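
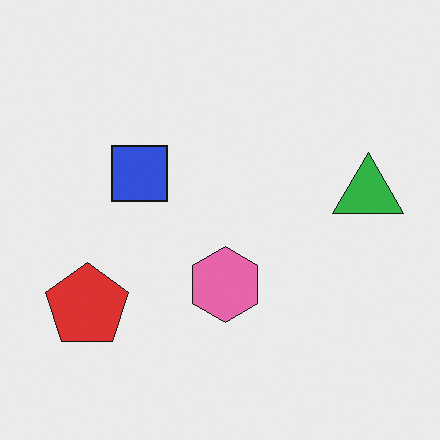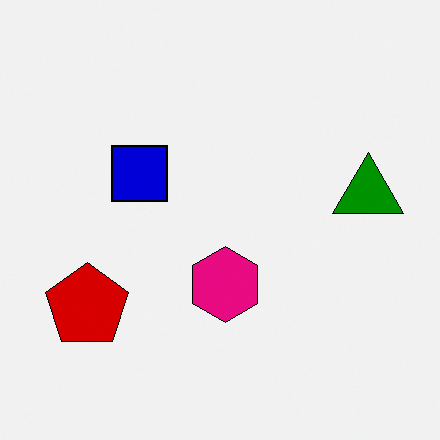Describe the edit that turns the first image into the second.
The second image is the first given much higher contrast.

Tones are pushed away from mid-grey across the whole image — a global contrast change.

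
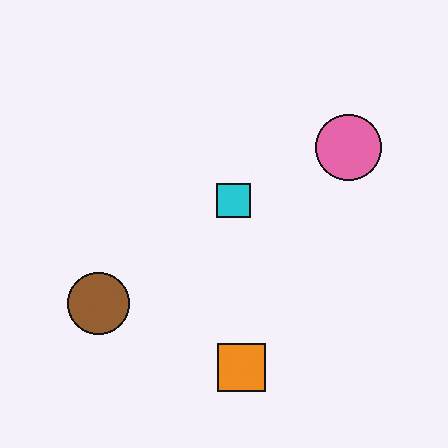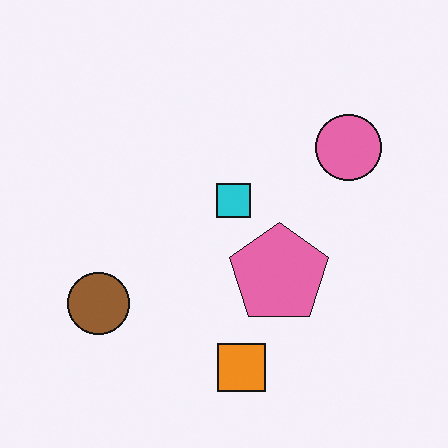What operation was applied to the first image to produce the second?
This is the original image overlaid with an additional pink pentagon.

A pink pentagon appears in the second image that is absent from the first.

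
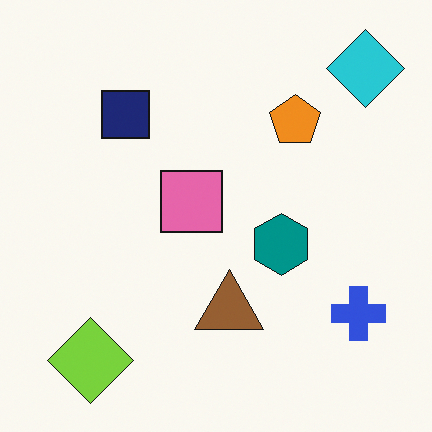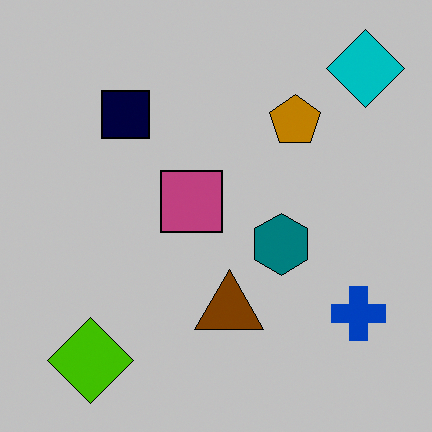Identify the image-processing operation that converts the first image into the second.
The second image is the first heavily posterized to just a handful of flat colors.

Each flat color has snapped to a coarser quantized level — most visibly, the near-white background has dropped to a flat grey.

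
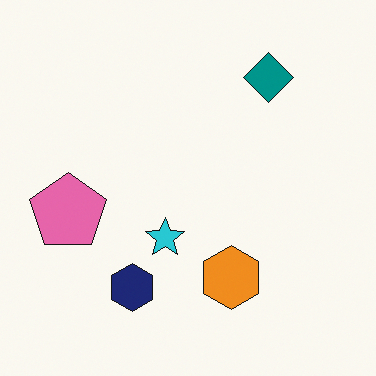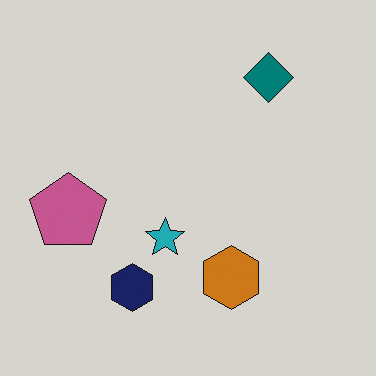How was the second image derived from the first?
It was darkened a little.

Every pixel — background and shapes alike — is uniformly darkened.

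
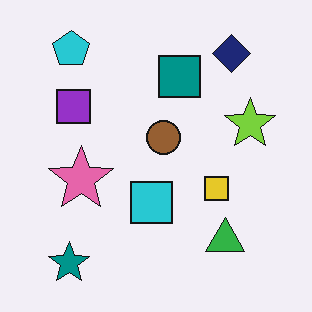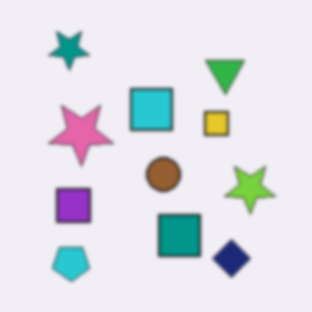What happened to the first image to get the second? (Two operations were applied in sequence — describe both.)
The second image is the first flipped vertically (top ↔ bottom), then given a subtle gaussian blur.

The cyan pentagon is in the top-left of the first image and the bottom-left of the second — shapes on opposite sides of the horizontal midline have swapped in a mirror flip. Shape edges and outlines are uniformly softened across the whole image.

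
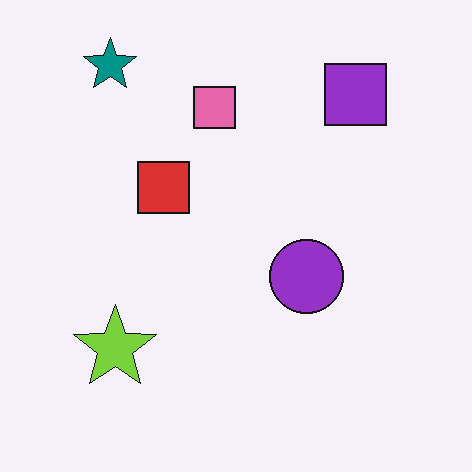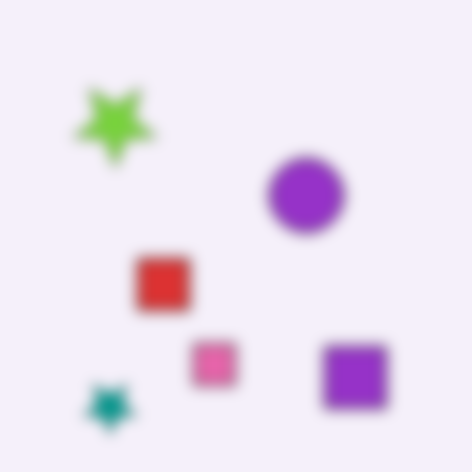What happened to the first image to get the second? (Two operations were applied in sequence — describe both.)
It was flipped vertically (top ↔ bottom), then heavily blurred.

The teal star is in the top-left of the first image and the bottom-left of the second — shapes on opposite sides of the horizontal midline have swapped in a mirror flip. Shape edges and outlines are uniformly softened across the whole image.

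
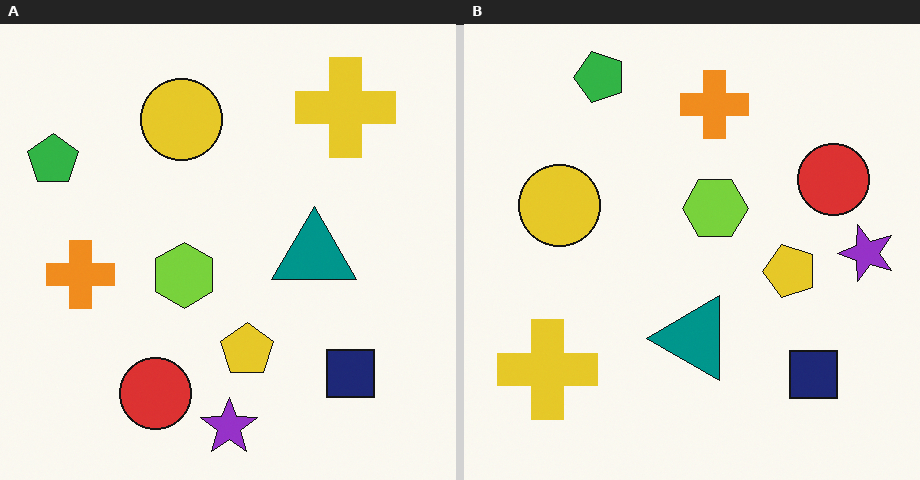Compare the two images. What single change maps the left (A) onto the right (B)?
Transposed (reflected across the top-left ↔ bottom-right diagonal).

Shapes have swapped their row and column positions — what was in the top-right is now in the bottom-left — a diagonal reflection.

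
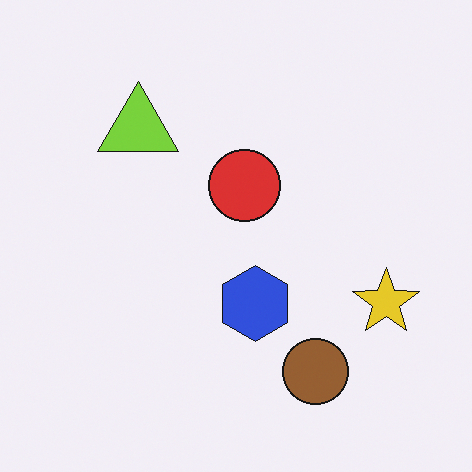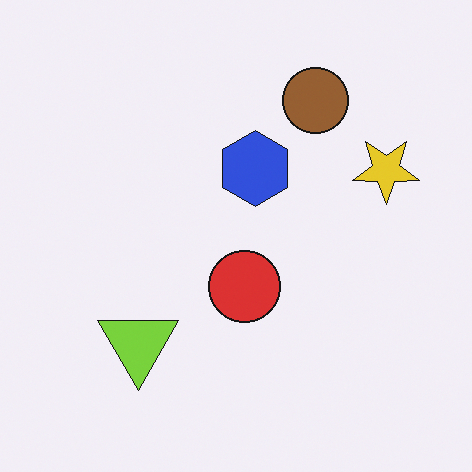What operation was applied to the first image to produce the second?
The transformation is: flipped vertically (top ↔ bottom).

The brown circle is in the bottom-right of the first image and the top-right of the second — shapes on opposite sides of the horizontal midline have swapped in a mirror flip.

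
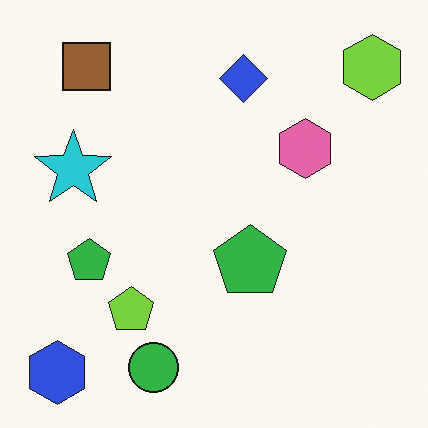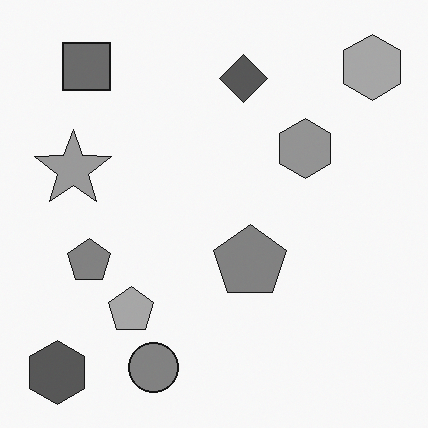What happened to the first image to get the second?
This is the original image converted to grayscale.

All color is removed — every shape is now a shade of grey.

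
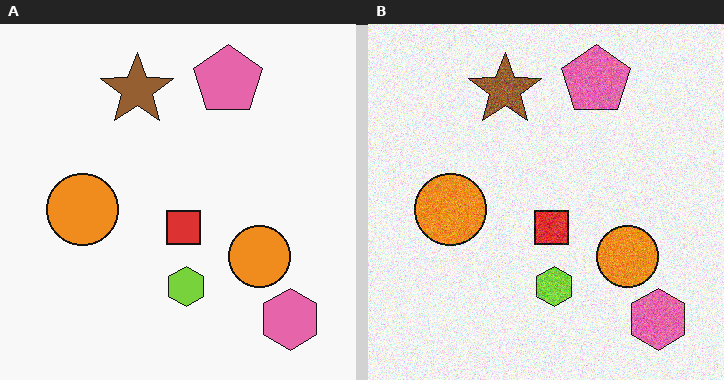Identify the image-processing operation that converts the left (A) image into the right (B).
This is the original image degraded with visible gaussian noise.

Random speckle covers the whole image, including the flat background.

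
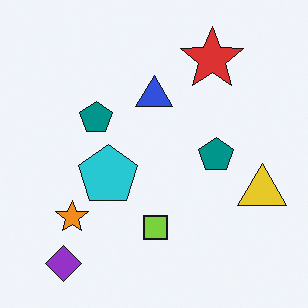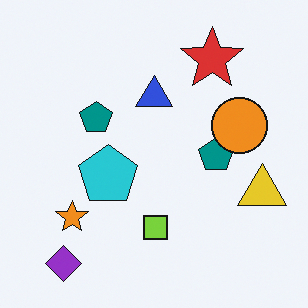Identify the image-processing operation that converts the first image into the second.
The image was overlaid with an additional orange circle.

An orange circle appears in the second image that is absent from the first.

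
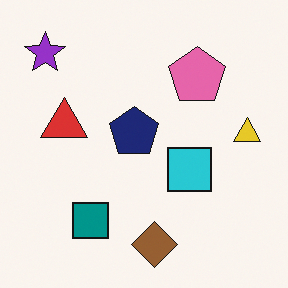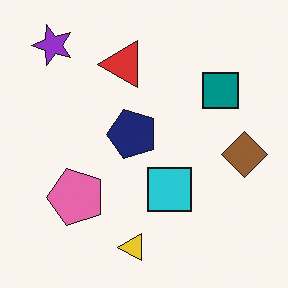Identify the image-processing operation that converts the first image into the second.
This is the original image transposed (reflected across the top-left ↔ bottom-right diagonal).

Shapes have swapped their row and column positions — what was in the top-right is now in the bottom-left — a diagonal reflection.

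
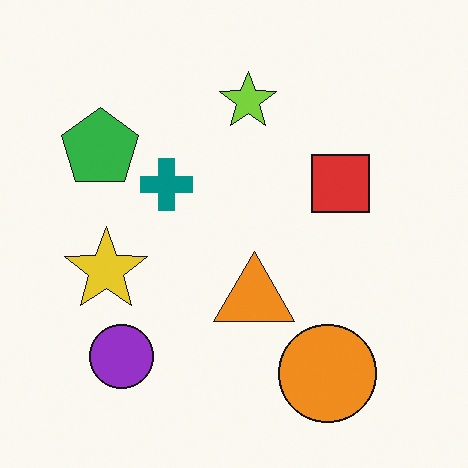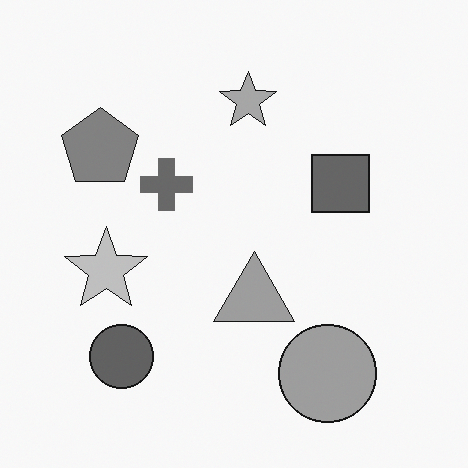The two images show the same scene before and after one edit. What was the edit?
It was converted to grayscale.

All color is removed — every shape is now a shade of grey.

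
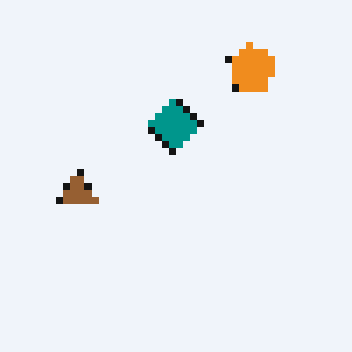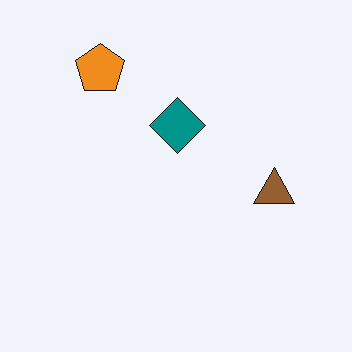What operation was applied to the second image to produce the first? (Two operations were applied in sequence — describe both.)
The first image is the second flipped horizontally (left ↔ right), then moderately pixelated.

The brown triangle is in the right of the second image and the left of the first — shapes on opposite sides of the vertical midline have swapped in a mirror flip. Shapes are reduced to large square blocks; fine edges and outlines are lost — a downscale-then-upscale (mosaic) effect.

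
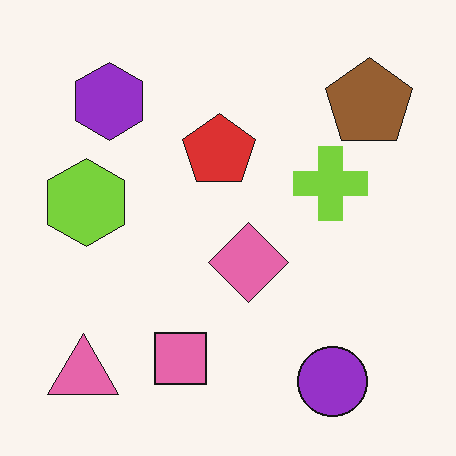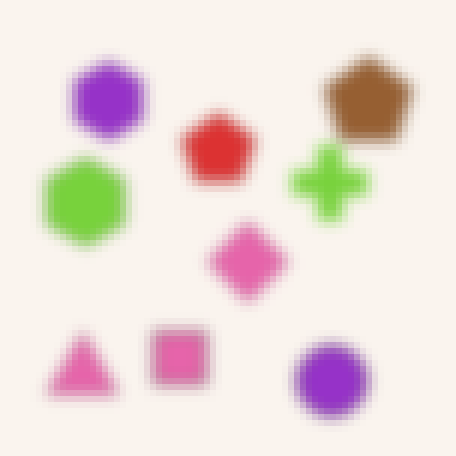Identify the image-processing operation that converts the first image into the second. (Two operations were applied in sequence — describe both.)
The second image is the first heavily blurred, then pixelated into visible square blocks.

Shape edges and outlines are uniformly softened across the whole image. Shapes are reduced to large square blocks; fine edges and outlines are lost — a downscale-then-upscale (mosaic) effect.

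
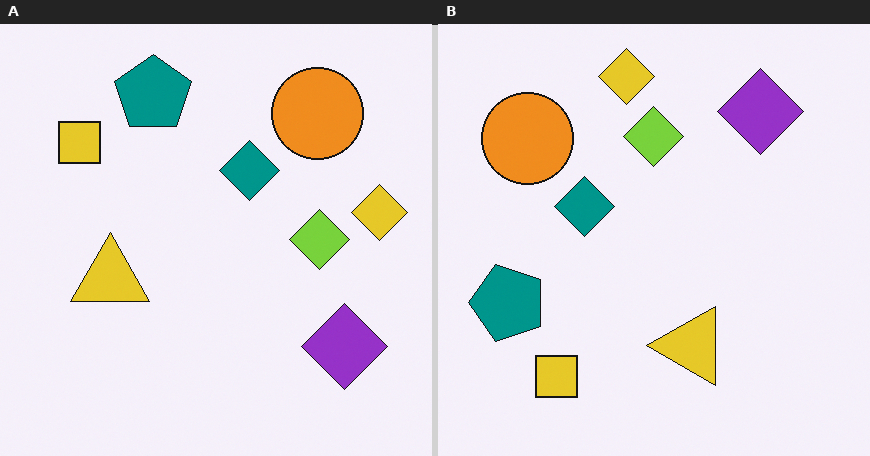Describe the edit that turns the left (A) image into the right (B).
This is the original image rotated 90° counter-clockwise.

The yellow square sits in the top-left of the left (A) image and the bottom-left of the right (B) — consistent with a whole-image 90° counter-clockwise rotation.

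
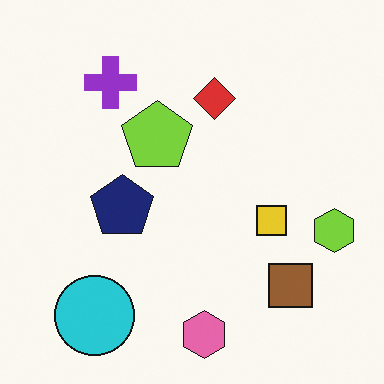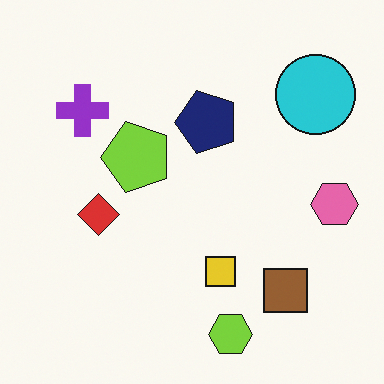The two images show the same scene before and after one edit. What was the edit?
It was transposed (reflected across the top-left ↔ bottom-right diagonal).

Shapes have swapped their row and column positions — what was in the top-right is now in the bottom-left — a diagonal reflection.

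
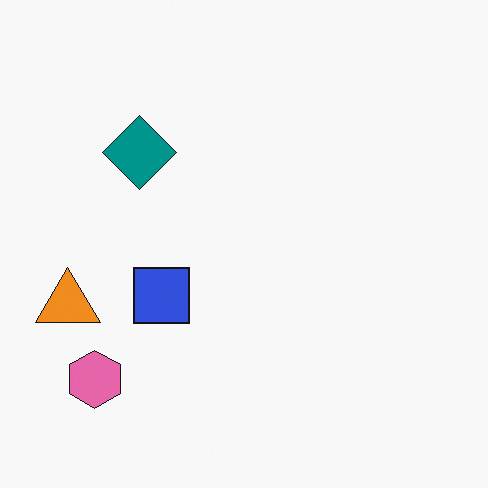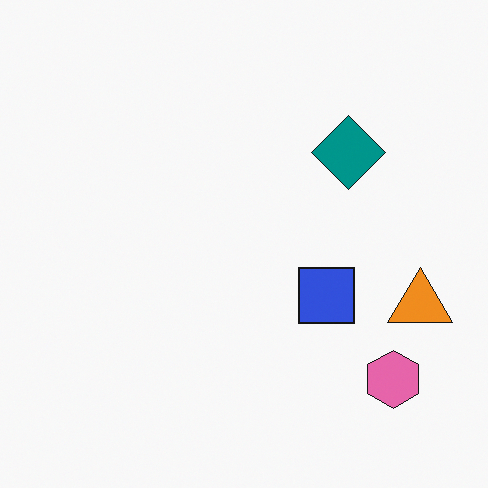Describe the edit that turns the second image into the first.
The image was flipped horizontally (left ↔ right).

The orange triangle is in the right of the second image and the left of the first — shapes on opposite sides of the vertical midline have swapped in a mirror flip.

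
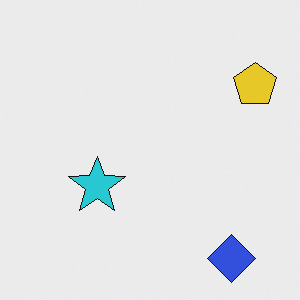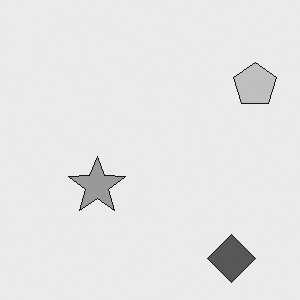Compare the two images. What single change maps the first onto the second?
The image was converted to grayscale.

All color is removed — every shape is now a shade of grey.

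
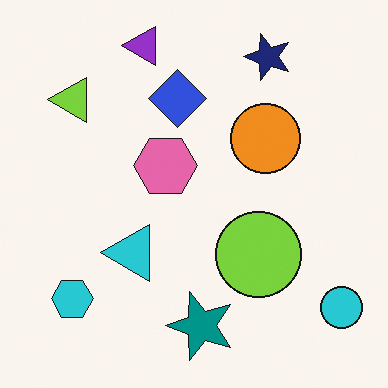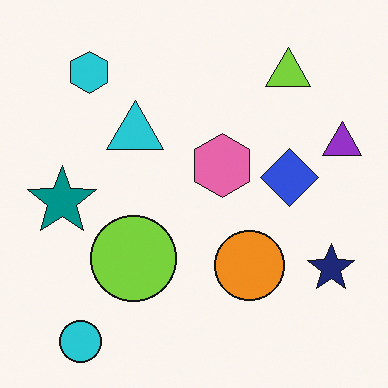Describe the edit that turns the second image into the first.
This is the original image rotated 90° counter-clockwise.

The cyan circle sits in the bottom-left of the second image and the bottom-right of the first — consistent with a whole-image 90° counter-clockwise rotation.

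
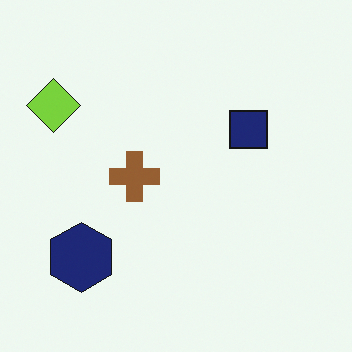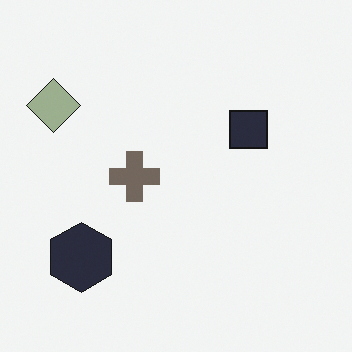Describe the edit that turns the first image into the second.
The image was made much more muted (saturation change).

All colors are more muted and greyish — a global saturation change.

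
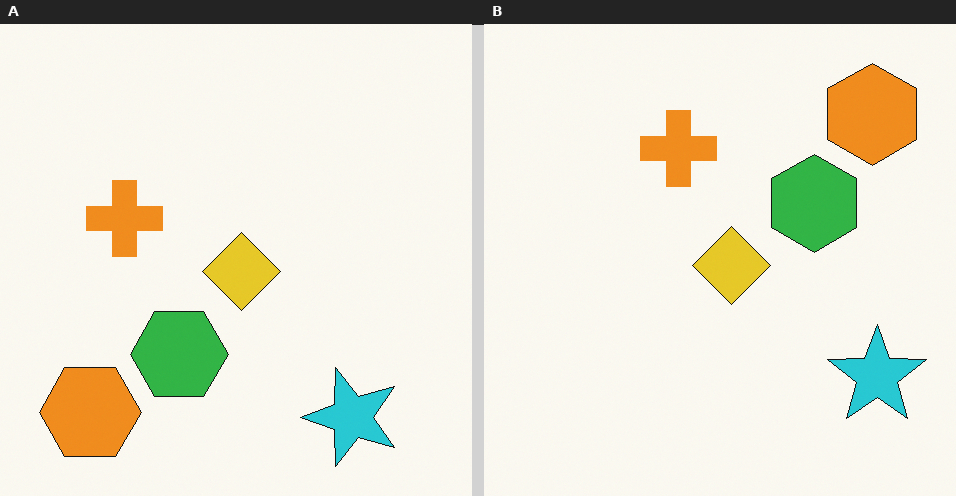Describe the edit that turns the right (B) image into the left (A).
The left (A) image is the right (B) transposed (reflected across the top-left ↔ bottom-right diagonal).

Shapes have swapped their row and column positions — what was in the top-right is now in the bottom-left — a diagonal reflection.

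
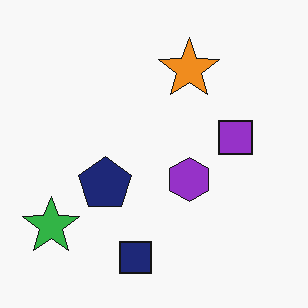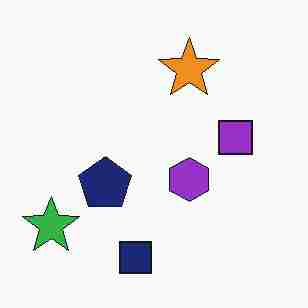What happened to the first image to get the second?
The second image is the first heavily JPEG-compressed with obvious blocking artifacts.

Blocky 8×8 compression artifacts appear around shape edges and the flat background shows ringing — characteristic JPEG degradation.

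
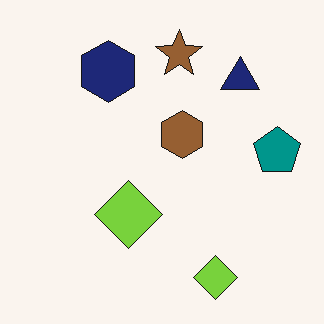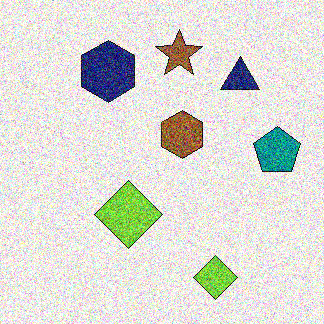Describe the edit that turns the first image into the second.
The transformation is: degraded with a thick layer of grain.

Random speckle covers the whole image, including the flat background.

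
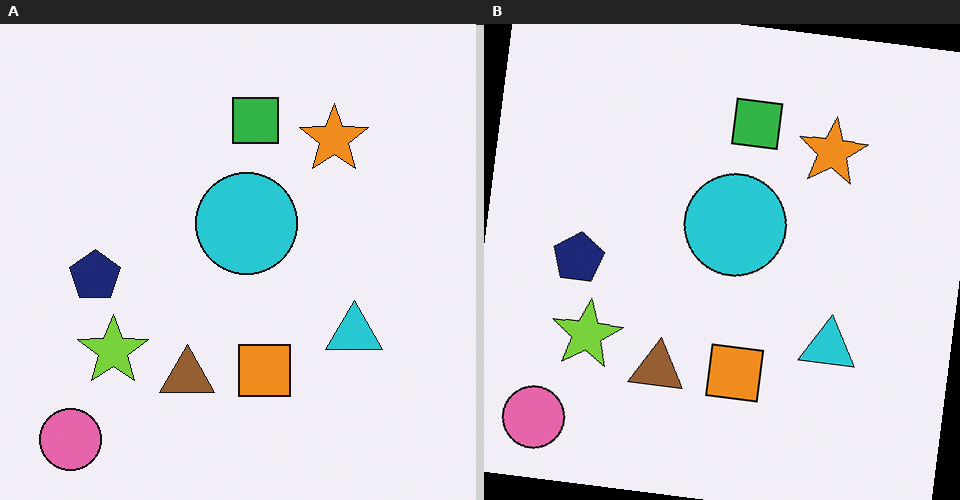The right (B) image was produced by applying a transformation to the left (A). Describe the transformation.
It was rotated clockwise by a small amount.

Every shape is tilted by the same angle and the image corners show triangular fill wedges — a whole-image rotation by a non-right angle.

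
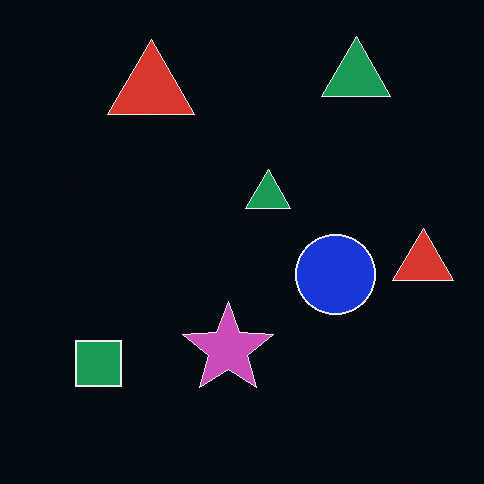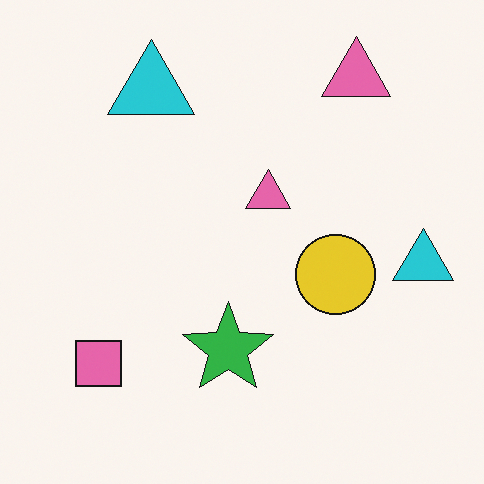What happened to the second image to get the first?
The first image is the second color-inverted (negative).

The light background has become dark and every shape's color is its complement — a photographic negative.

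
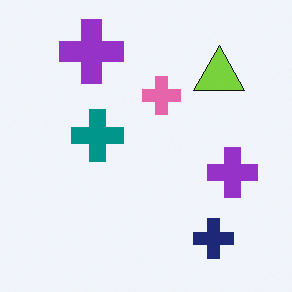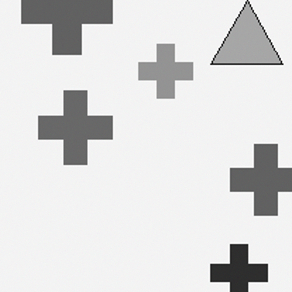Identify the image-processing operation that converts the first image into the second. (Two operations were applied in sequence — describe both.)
The second image is the first converted to grayscale, then cropped to a modestly smaller region and rescaled.

All color is removed — every shape is now a shade of grey. The visible shapes are larger and the field of view is narrower; shapes near the original edges may be partly or wholly outside the frame — a crop-and-rescale.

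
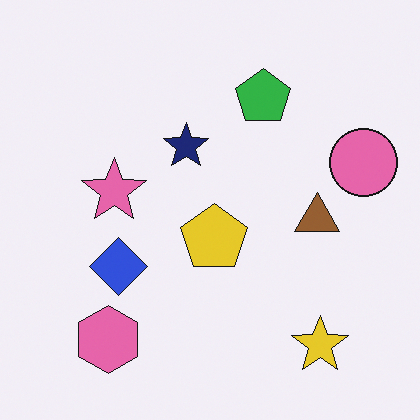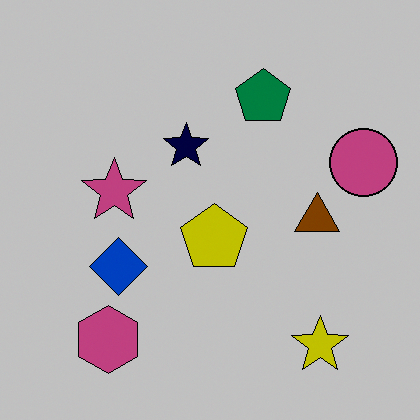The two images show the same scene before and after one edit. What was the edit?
The transformation is: aggressively posterized.

Each flat color has snapped to a coarser quantized level — most visibly, the near-white background has dropped to a flat grey.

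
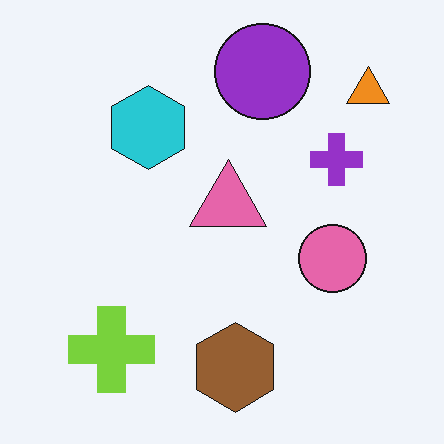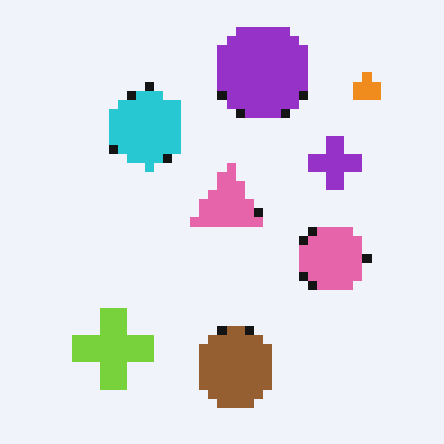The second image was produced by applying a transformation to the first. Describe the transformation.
This is the original image coarsely pixelated.

Shapes are reduced to large square blocks; fine edges and outlines are lost — a downscale-then-upscale (mosaic) effect.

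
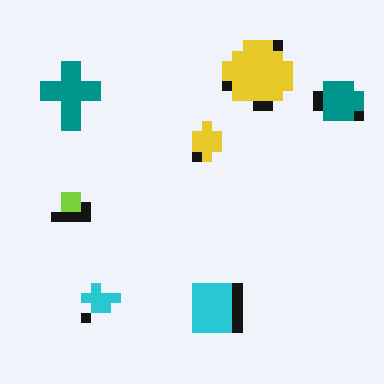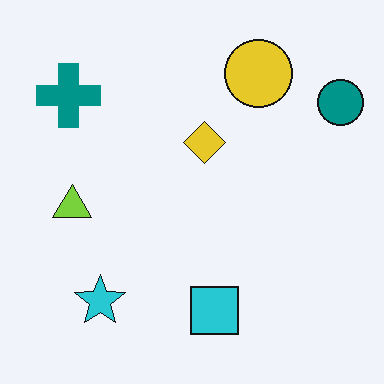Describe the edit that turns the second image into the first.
This is the original image coarsely pixelated.

Shapes are reduced to large square blocks; fine edges and outlines are lost — a downscale-then-upscale (mosaic) effect.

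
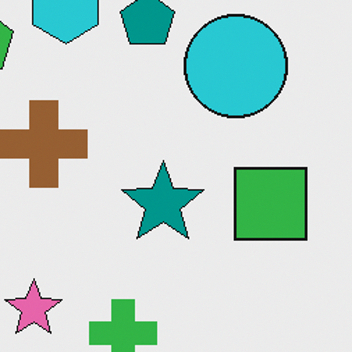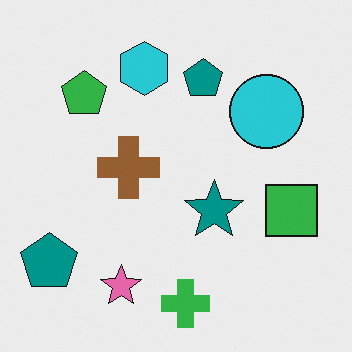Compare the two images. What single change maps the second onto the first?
This is the original image cropped to a modestly smaller region and rescaled.

The visible shapes are larger and the field of view is narrower; shapes near the original edges may be partly or wholly outside the frame — a crop-and-rescale.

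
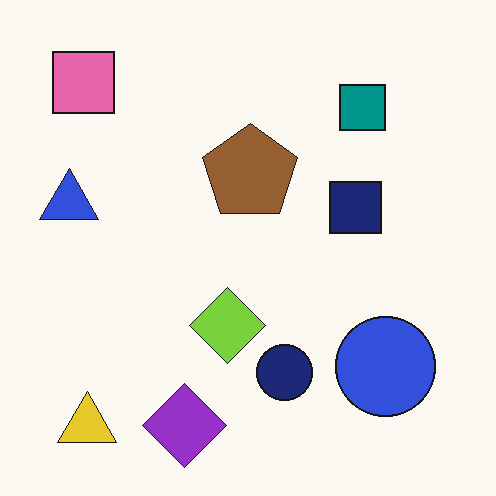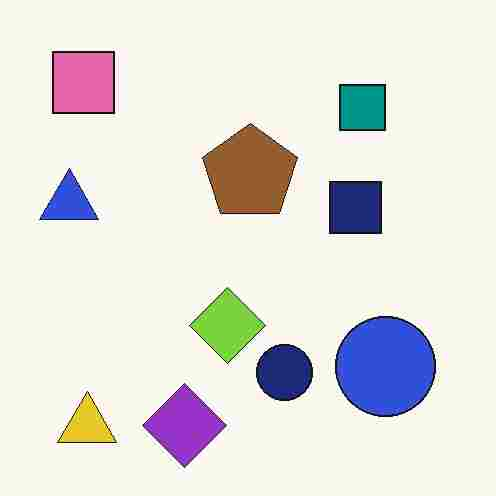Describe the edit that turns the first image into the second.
Heavily JPEG-compressed with obvious blocking artifacts.

Blocky 8×8 compression artifacts appear around shape edges and the flat background shows ringing — characteristic JPEG degradation.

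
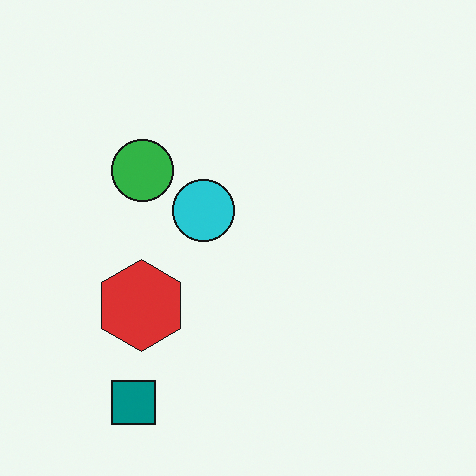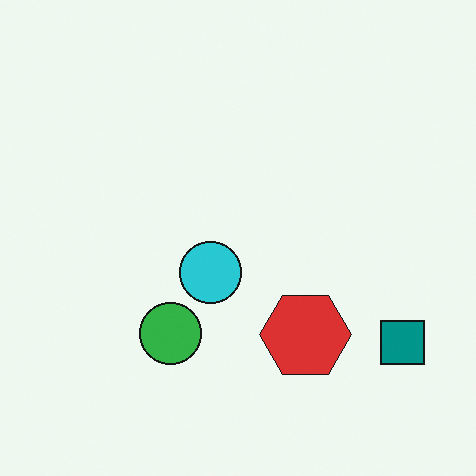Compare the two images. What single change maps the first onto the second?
The image was rotated 90° counter-clockwise.

The teal square sits in the bottom-left of the first image and the bottom-right of the second — consistent with a whole-image 90° counter-clockwise rotation.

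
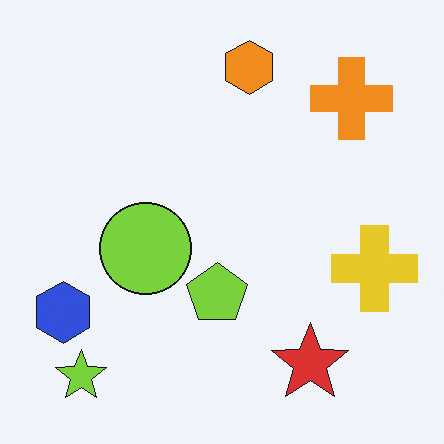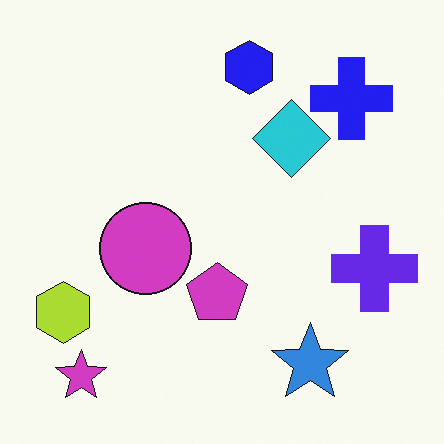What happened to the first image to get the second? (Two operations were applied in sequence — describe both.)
The transformation is: hue-shifted by a large amount, then overlaid with an additional cyan diamond.

Every shape's color has rotated by the same amount around the hue wheel — a uniform hue shift. A cyan diamond appears in the second image that is absent from the first.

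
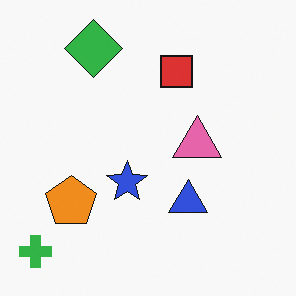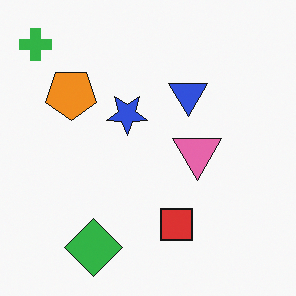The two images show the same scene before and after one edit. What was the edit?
The image was flipped vertically (top ↔ bottom).

The green cross is in the bottom-left of the first image and the top-left of the second — shapes on opposite sides of the horizontal midline have swapped in a mirror flip.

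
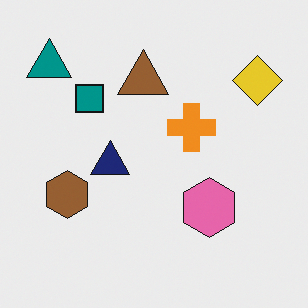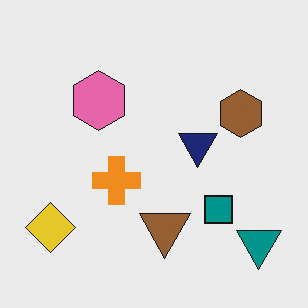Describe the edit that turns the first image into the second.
This is the original image rotated 180°.

The teal triangle sits in the top-left of the first image and the bottom-right of the second — consistent with a whole-image 180° rotation.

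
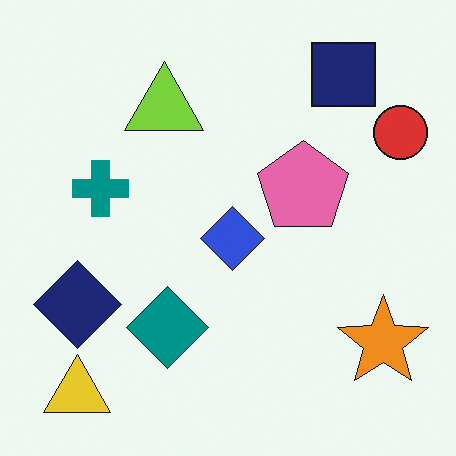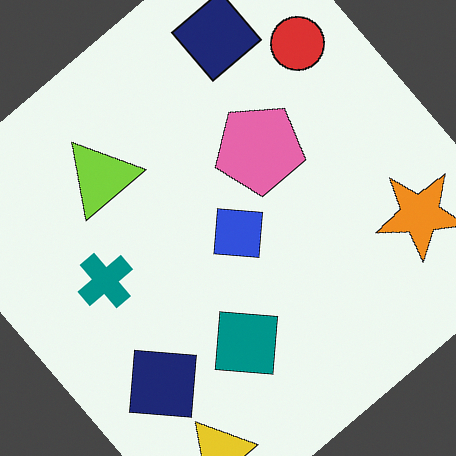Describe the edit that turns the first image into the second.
Rotated counter-clockwise by a large amount — several tens of degrees.

Every shape is tilted by the same angle and the image corners show triangular fill wedges — a whole-image rotation by a non-right angle.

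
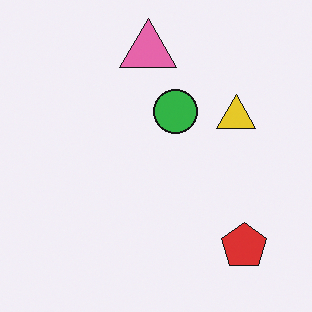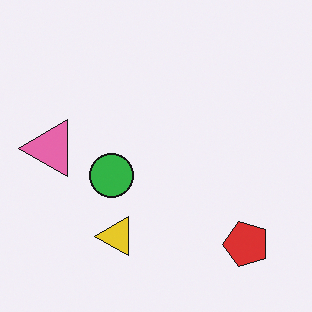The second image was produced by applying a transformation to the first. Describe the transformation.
The image was transposed (reflected across the top-left ↔ bottom-right diagonal).

Shapes have swapped their row and column positions — what was in the top-right is now in the bottom-left — a diagonal reflection.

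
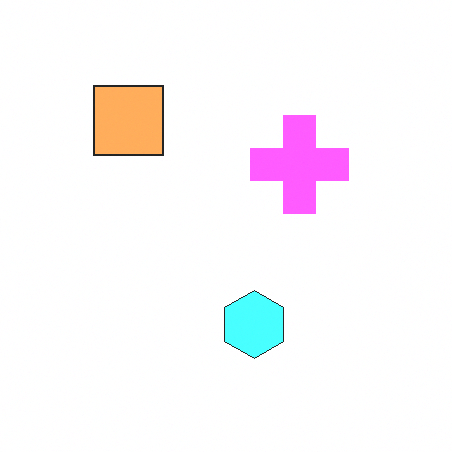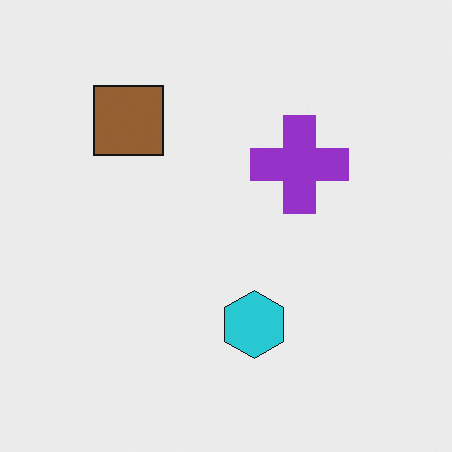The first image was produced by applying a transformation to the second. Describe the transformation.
This is the original image noticeably brightened.

Every pixel — background and shapes alike — is uniformly brightened.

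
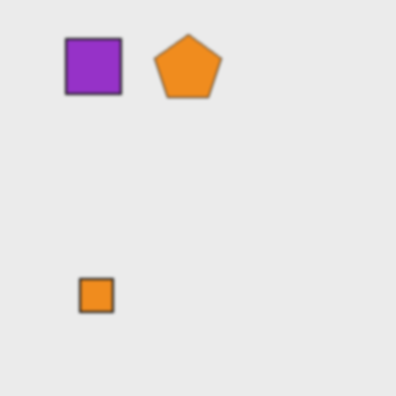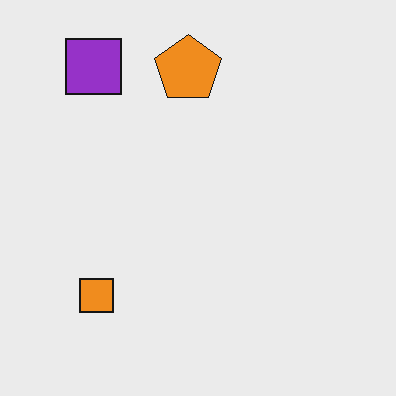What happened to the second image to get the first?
It was given a subtle gaussian blur.

Shape edges and outlines are uniformly softened across the whole image.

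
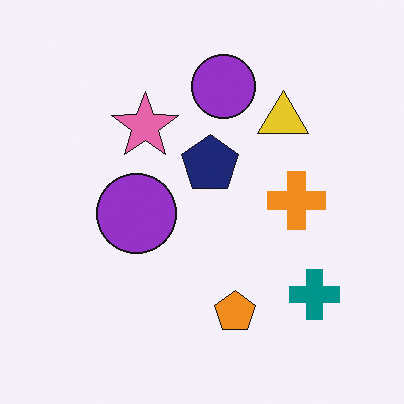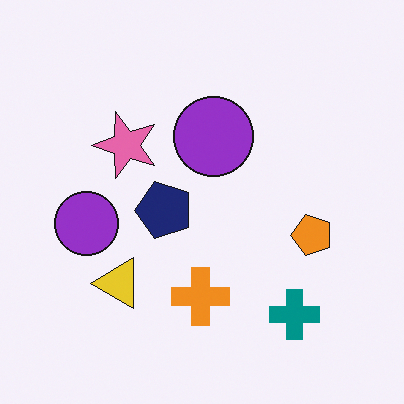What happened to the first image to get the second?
The second image is the first transposed (reflected across the top-left ↔ bottom-right diagonal).

Shapes have swapped their row and column positions — what was in the top-right is now in the bottom-left — a diagonal reflection.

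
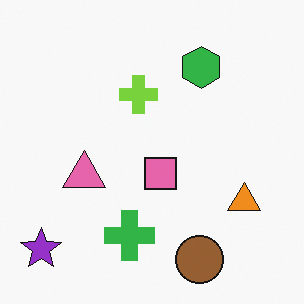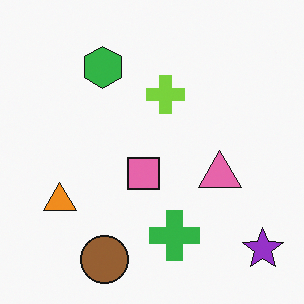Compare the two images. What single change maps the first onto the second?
The transformation is: flipped horizontally (left ↔ right).

The purple star is in the bottom-left of the first image and the bottom-right of the second — shapes on opposite sides of the vertical midline have swapped in a mirror flip.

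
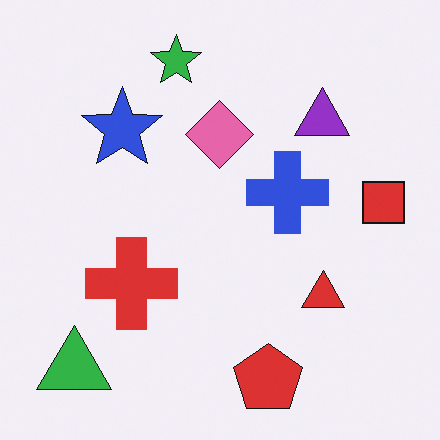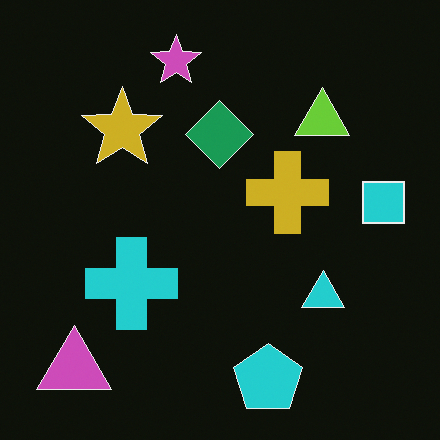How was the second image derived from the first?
It was color-inverted (negative).

The light background has become dark and every shape's color is its complement — a photographic negative.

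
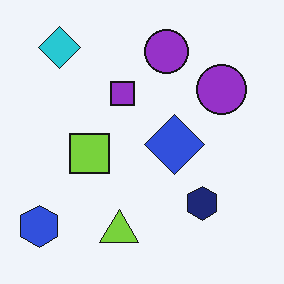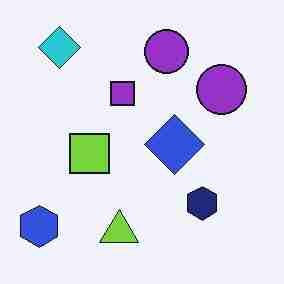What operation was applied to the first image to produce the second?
This is the original image heavily JPEG-compressed with obvious blocking artifacts.

Blocky 8×8 compression artifacts appear around shape edges and the flat background shows ringing — characteristic JPEG degradation.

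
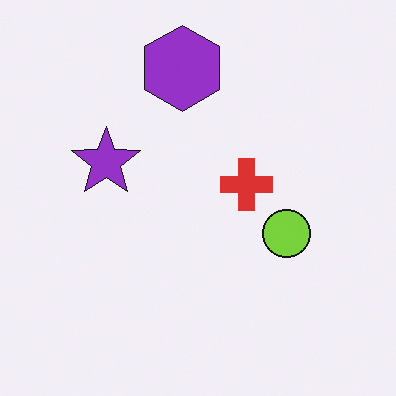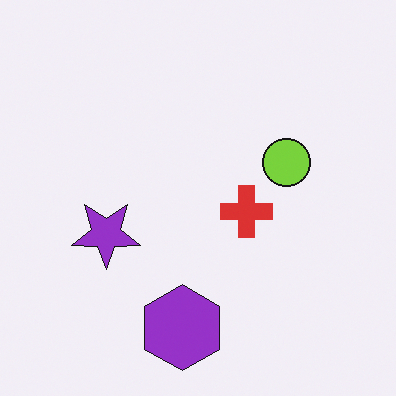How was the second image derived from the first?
Flipped vertically (top ↔ bottom).

The purple hexagon is in the top of the first image and the bottom of the second — shapes on opposite sides of the horizontal midline have swapped in a mirror flip.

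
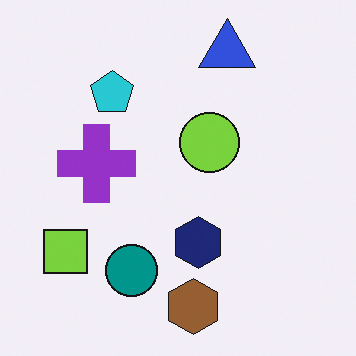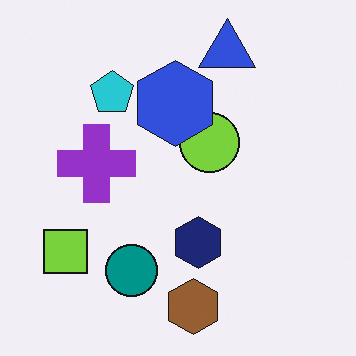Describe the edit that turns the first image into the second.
The second image is the first overlaid with an additional blue hexagon.

A blue hexagon appears in the second image that is absent from the first.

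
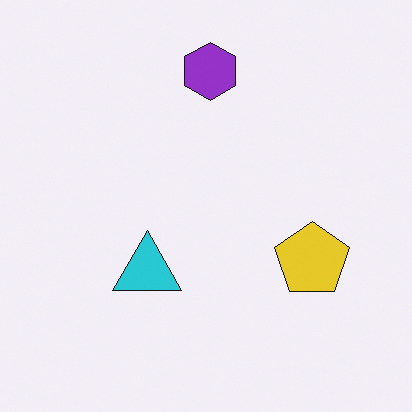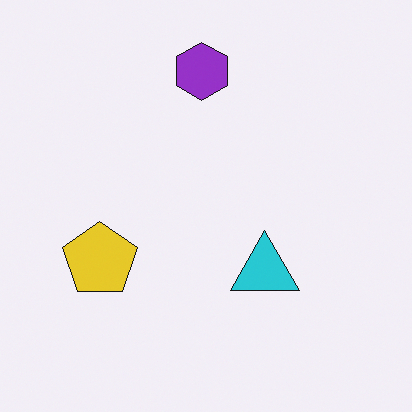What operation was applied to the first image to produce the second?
The second image is the first flipped horizontally (left ↔ right).

The yellow pentagon is in the right of the first image and the left of the second — shapes on opposite sides of the vertical midline have swapped in a mirror flip.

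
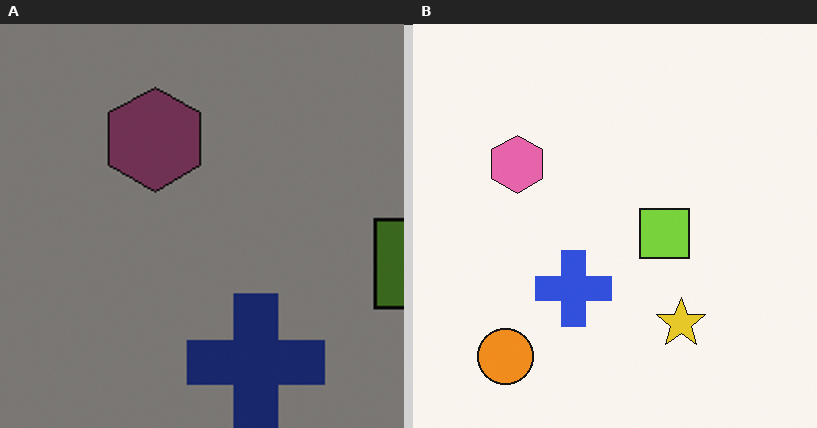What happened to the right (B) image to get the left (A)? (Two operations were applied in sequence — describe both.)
The transformation is: darkened a lot, then cropped tightly and scaled back up.

Every pixel — background and shapes alike — is uniformly darkened. The visible shapes are larger and the field of view is narrower; shapes near the original edges may be partly or wholly outside the frame — a crop-and-rescale.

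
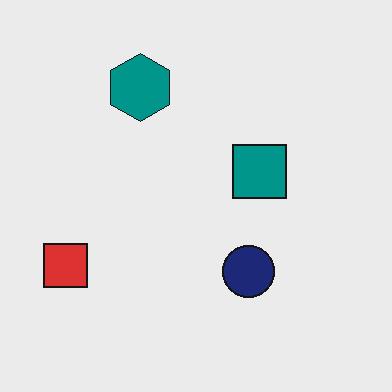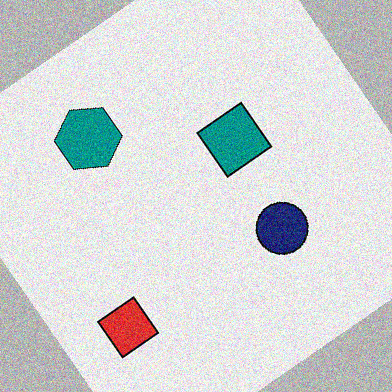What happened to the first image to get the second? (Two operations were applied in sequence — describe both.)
The image was rotated counter-clockwise by a large amount — several tens of degrees, then degraded with visible gaussian noise.

Every shape is tilted by the same angle and the image corners show triangular fill wedges — a whole-image rotation by a non-right angle. Random speckle covers the whole image, including the flat background.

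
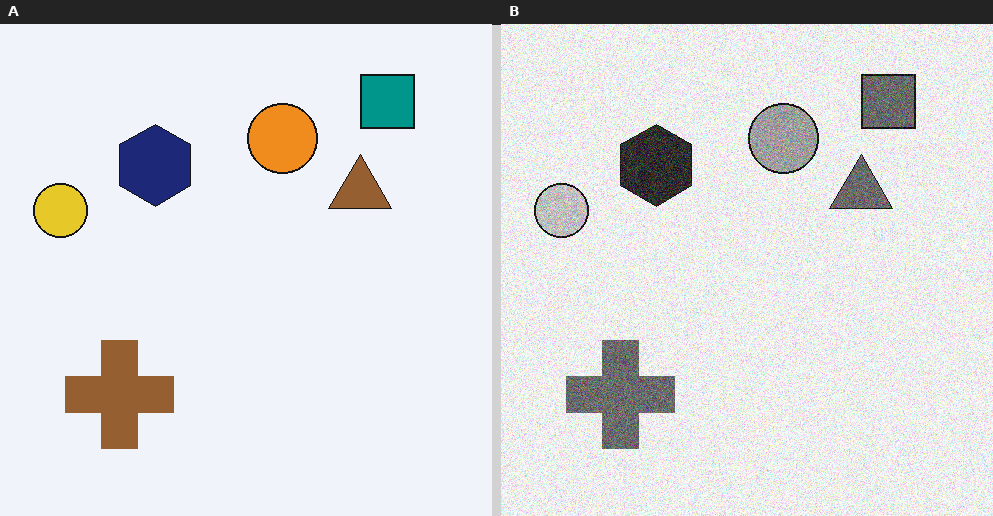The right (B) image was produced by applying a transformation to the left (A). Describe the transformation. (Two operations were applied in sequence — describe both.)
It was converted to grayscale, then degraded with visible gaussian noise.

All color is removed — every shape is now a shade of grey. Random speckle covers the whole image, including the flat background.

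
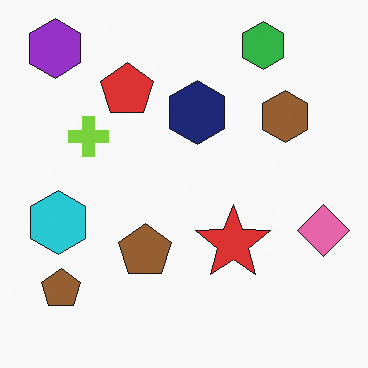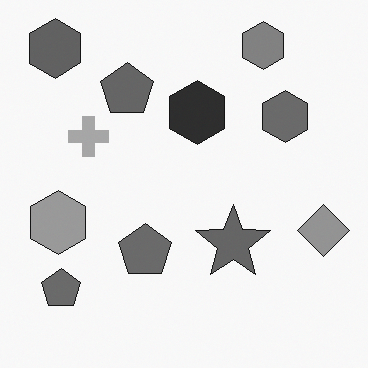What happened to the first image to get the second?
Converted to grayscale.

All color is removed — every shape is now a shade of grey.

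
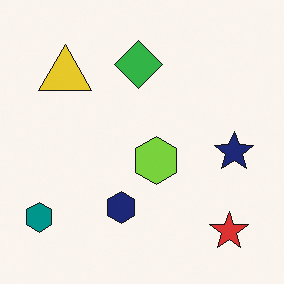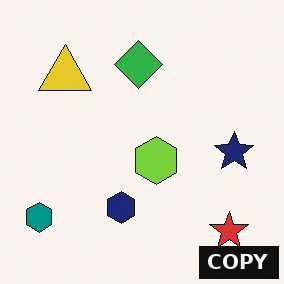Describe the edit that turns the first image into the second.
The transformation is: watermarked with the text "COPY" in the lower-right corner.

A dark label reading "COPY" appears in the lower-right corner.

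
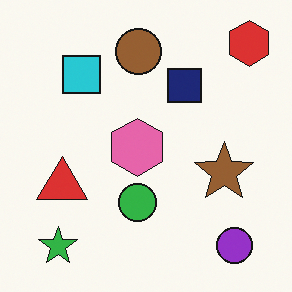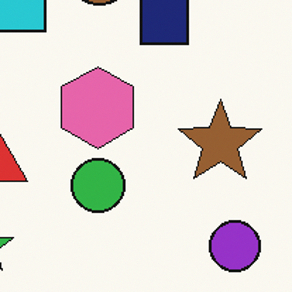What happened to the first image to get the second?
The image was cropped to a modestly smaller region and rescaled.

The visible shapes are larger and the field of view is narrower; shapes near the original edges may be partly or wholly outside the frame — a crop-and-rescale.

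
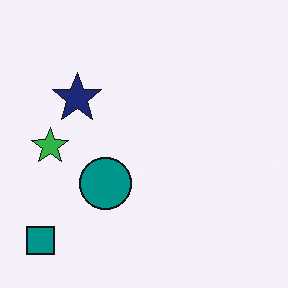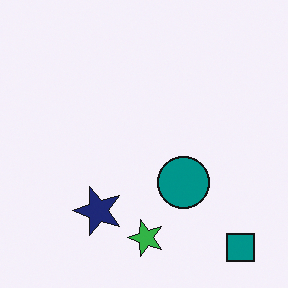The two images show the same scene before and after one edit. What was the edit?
The image was rotated 90° counter-clockwise.

The teal square sits in the bottom-left of the first image and the bottom-right of the second — consistent with a whole-image 90° counter-clockwise rotation.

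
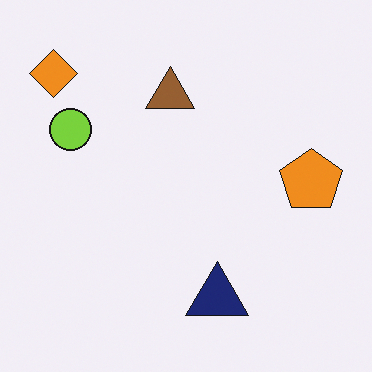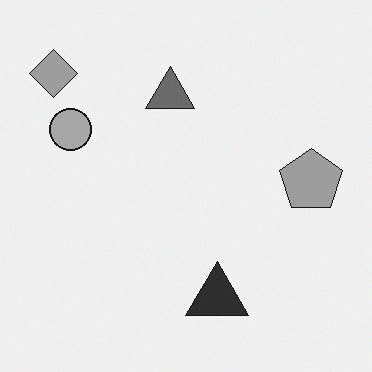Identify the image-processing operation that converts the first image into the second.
The transformation is: converted to grayscale.

All color is removed — every shape is now a shade of grey.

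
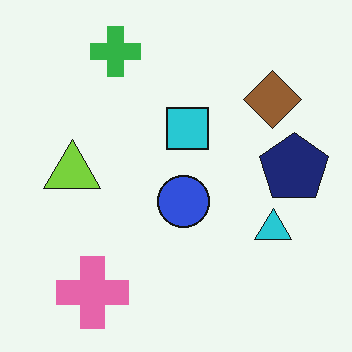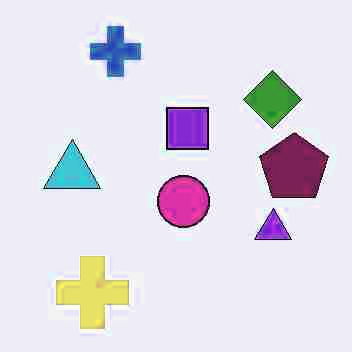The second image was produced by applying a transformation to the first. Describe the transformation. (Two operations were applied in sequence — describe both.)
The image was degraded with heavy JPEG compression, then hue-shifted through roughly a third of the color wheel.

Blocky 8×8 compression artifacts appear around shape edges and the flat background shows ringing — characteristic JPEG degradation. Every shape's color has rotated by the same amount around the hue wheel — a uniform hue shift.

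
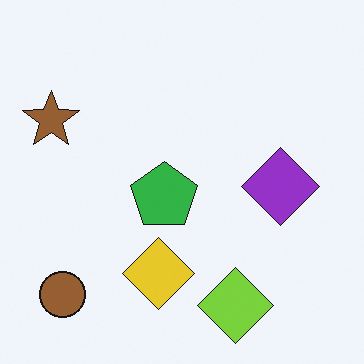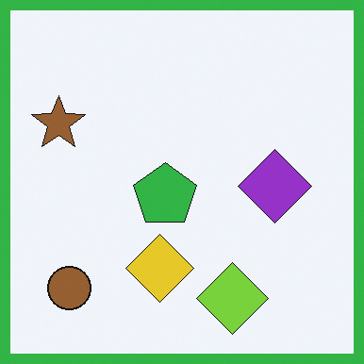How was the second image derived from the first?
Framed with a green border.

A solid green frame runs around the edge of the second image, with the content slightly shrunk inside it.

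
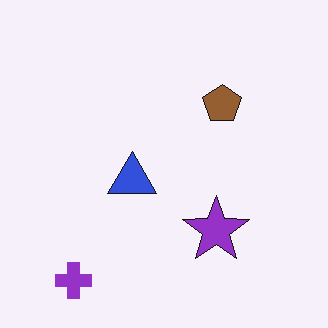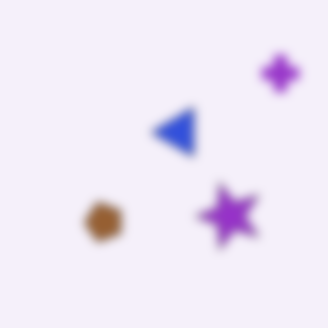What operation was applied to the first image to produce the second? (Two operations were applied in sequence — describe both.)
Transposed (reflected across the top-left ↔ bottom-right diagonal), then heavily blurred.

Shapes have swapped their row and column positions — what was in the top-right is now in the bottom-left — a diagonal reflection. Shape edges and outlines are uniformly softened across the whole image.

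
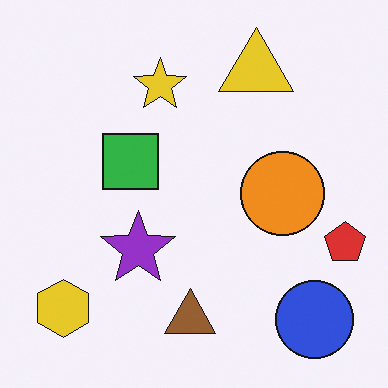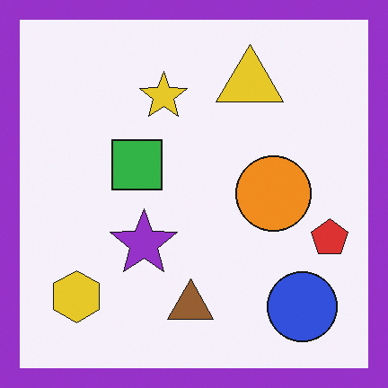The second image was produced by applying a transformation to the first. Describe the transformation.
Framed with a purple border.

A solid purple frame runs around the edge of the second image, with the content slightly shrunk inside it.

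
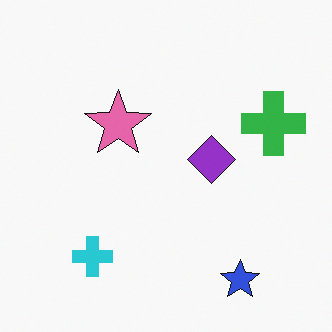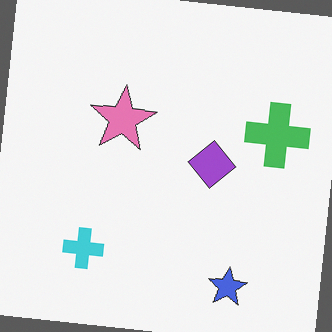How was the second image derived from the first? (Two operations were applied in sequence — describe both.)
The second image is the first rotated clockwise by a small amount, then given slightly reduced contrast.

Every shape is tilted by the same angle and the image corners show triangular fill wedges — a whole-image rotation by a non-right angle. Tones are pushed toward mid-grey across the whole image — a global contrast change.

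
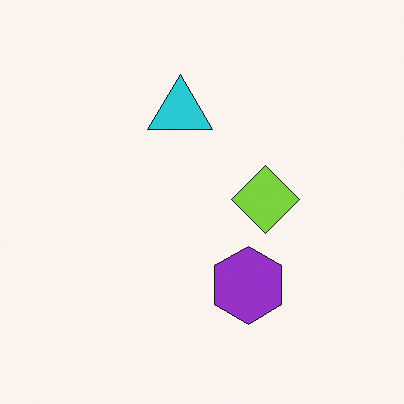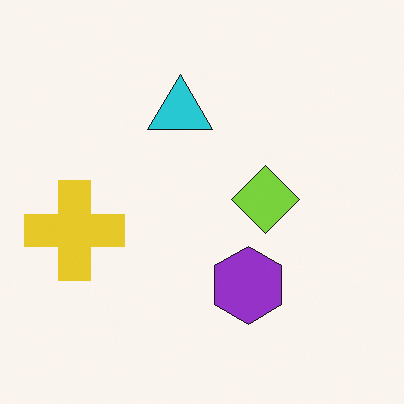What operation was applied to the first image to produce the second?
It was overlaid with an additional yellow cross.

A yellow cross appears in the second image that is absent from the first.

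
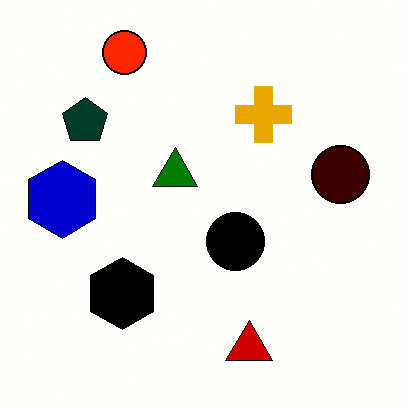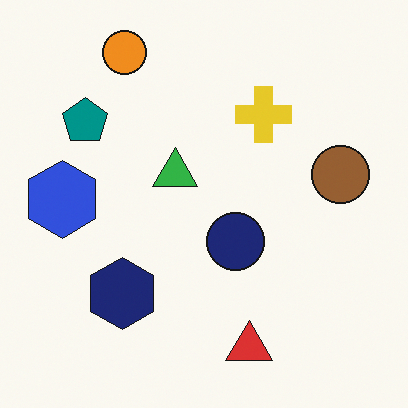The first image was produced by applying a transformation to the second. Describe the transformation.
The image was given much higher contrast.

Tones are pushed away from mid-grey across the whole image — a global contrast change.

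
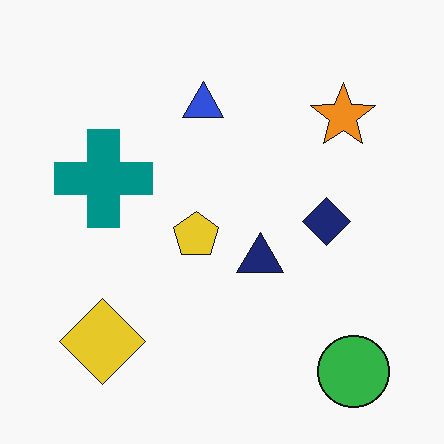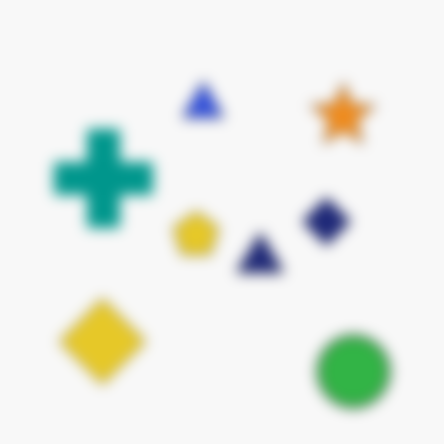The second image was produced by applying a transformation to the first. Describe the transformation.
This is the original image strongly gaussian-blurred.

Shape edges and outlines are uniformly softened across the whole image.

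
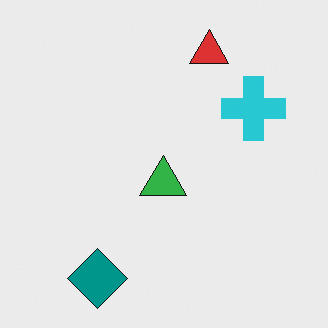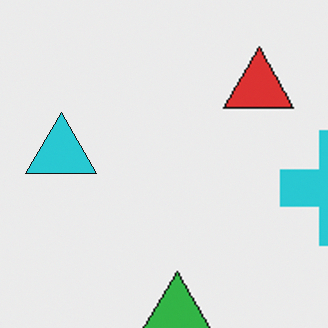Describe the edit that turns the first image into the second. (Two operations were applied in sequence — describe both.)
The second image is the first cropped to a noticeably smaller region and rescaled, then overlaid with an additional cyan triangle.

The visible shapes are larger and the field of view is narrower; shapes near the original edges may be partly or wholly outside the frame — a crop-and-rescale. A cyan triangle appears in the second image that is absent from the first.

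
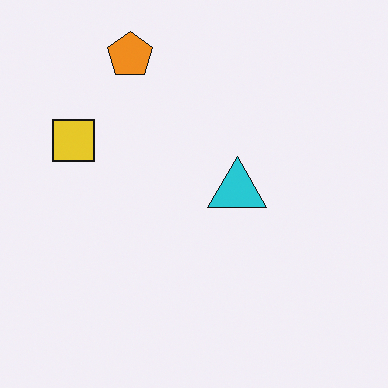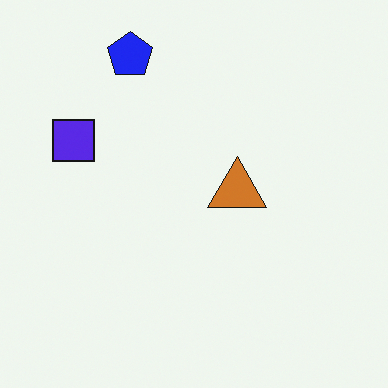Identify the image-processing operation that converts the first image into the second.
The transformation is: hue-shifted through roughly half the color wheel.

Every shape's color has rotated by the same amount around the hue wheel — a uniform hue shift.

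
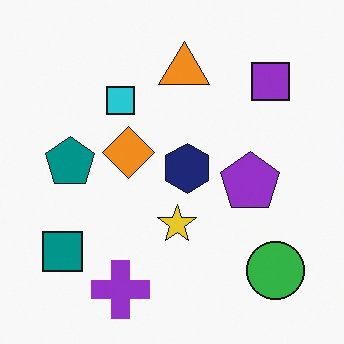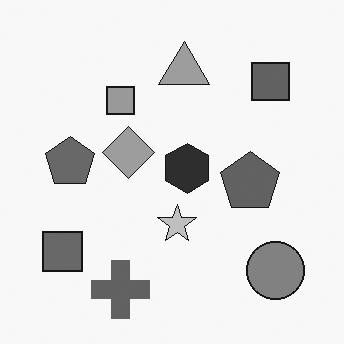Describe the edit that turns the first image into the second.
The image was converted to grayscale.

All color is removed — every shape is now a shade of grey.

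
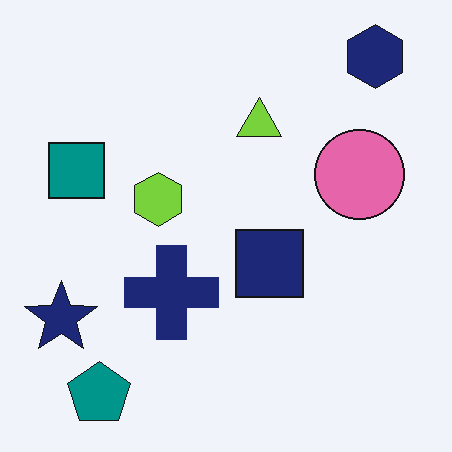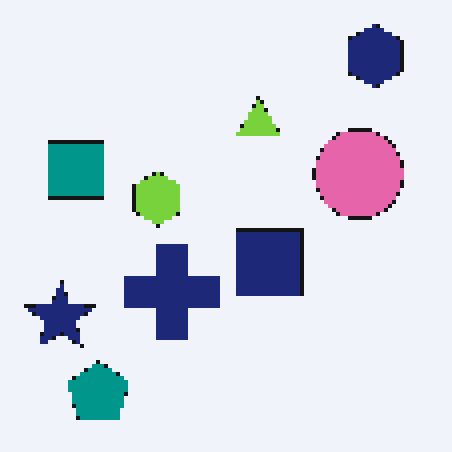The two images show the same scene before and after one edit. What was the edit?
Mildly pixelated.

Shapes are reduced to large square blocks; fine edges and outlines are lost — a downscale-then-upscale (mosaic) effect.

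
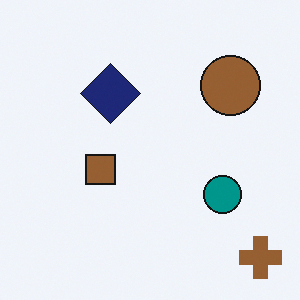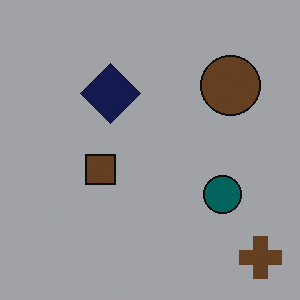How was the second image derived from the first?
It was noticeably darkened.

Every pixel — background and shapes alike — is uniformly darkened.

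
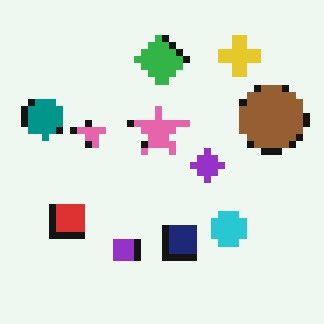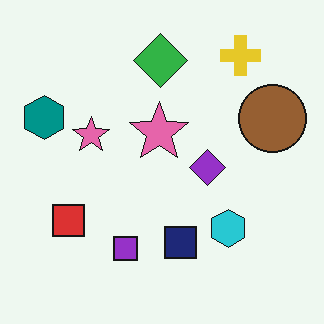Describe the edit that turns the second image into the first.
The image was pixelated into visible square blocks.

Shapes are reduced to large square blocks; fine edges and outlines are lost — a downscale-then-upscale (mosaic) effect.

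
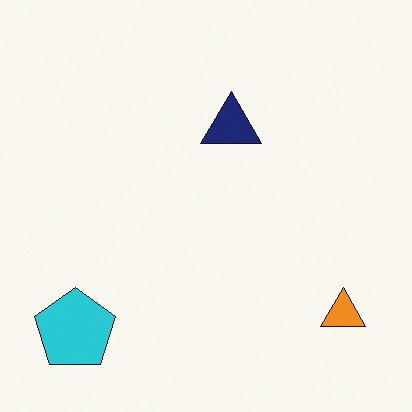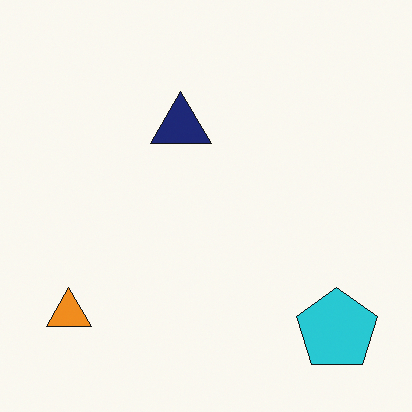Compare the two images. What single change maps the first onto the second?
The transformation is: flipped horizontally (left ↔ right).

The orange triangle is in the bottom-right of the first image and the bottom-left of the second — shapes on opposite sides of the vertical midline have swapped in a mirror flip.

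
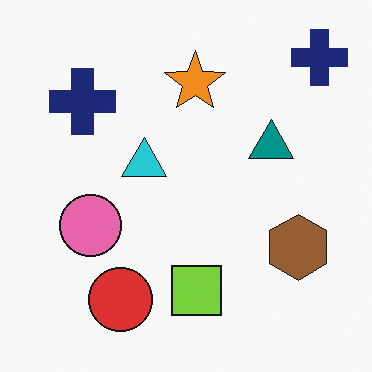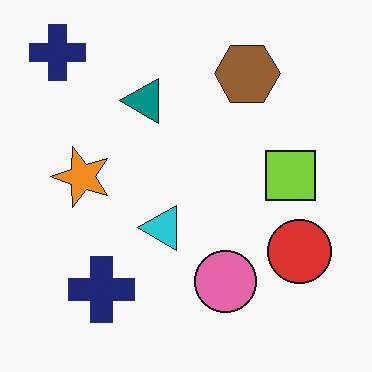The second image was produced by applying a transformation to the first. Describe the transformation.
The transformation is: rotated 90° counter-clockwise.

The red circle sits in the bottom-left of the first image and the bottom-right of the second — consistent with a whole-image 90° counter-clockwise rotation.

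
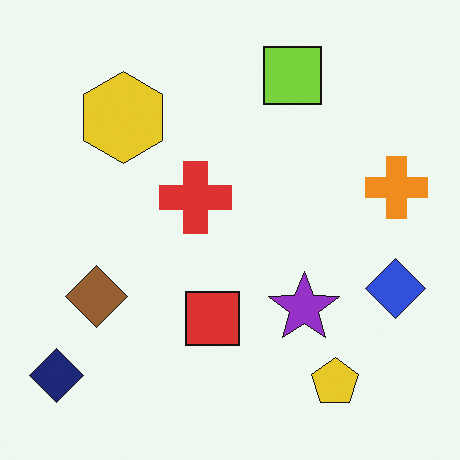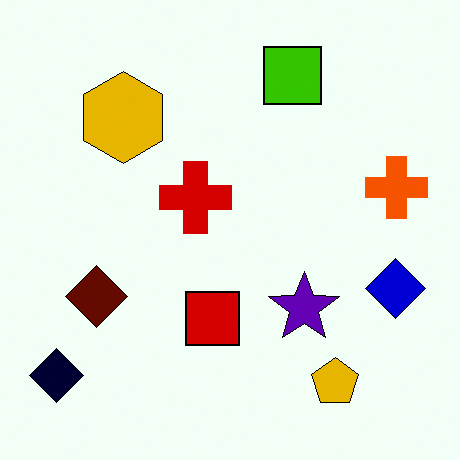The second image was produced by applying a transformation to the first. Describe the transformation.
This is the original image boosted in contrast.

Tones are pushed away from mid-grey across the whole image — a global contrast change.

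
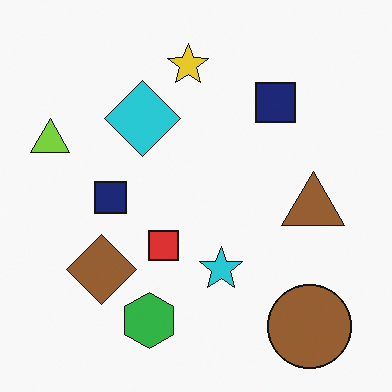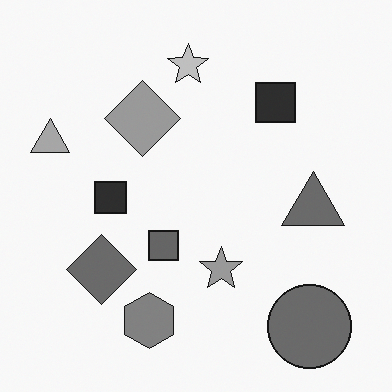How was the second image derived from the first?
It was converted to grayscale.

All color is removed — every shape is now a shade of grey.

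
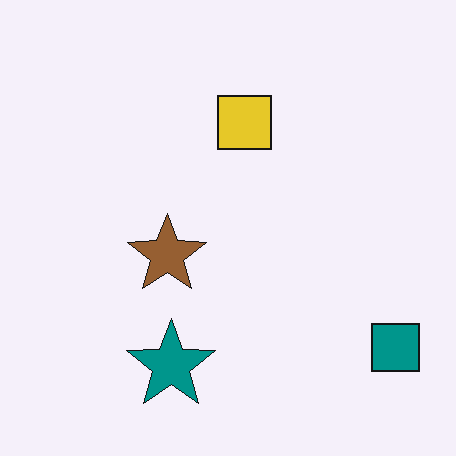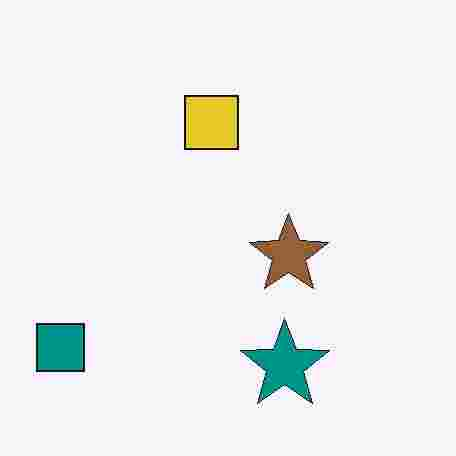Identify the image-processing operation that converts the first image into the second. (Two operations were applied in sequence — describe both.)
It was flipped horizontally (left ↔ right), then degraded with heavy JPEG compression.

The teal square is in the bottom-right of the first image and the bottom-left of the second — shapes on opposite sides of the vertical midline have swapped in a mirror flip. Blocky 8×8 compression artifacts appear around shape edges and the flat background shows ringing — characteristic JPEG degradation.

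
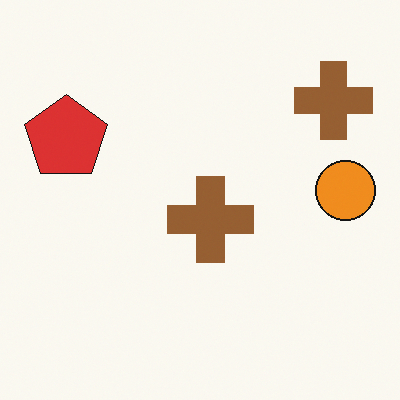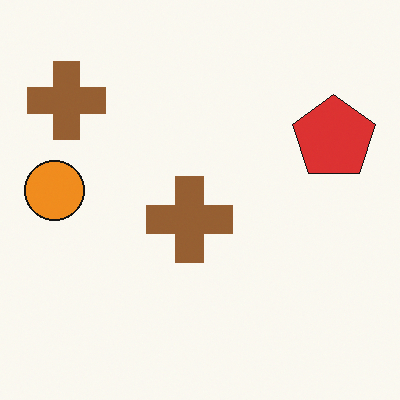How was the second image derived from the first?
It was flipped horizontally (left ↔ right).

The orange circle is in the right of the first image and the left of the second — shapes on opposite sides of the vertical midline have swapped in a mirror flip.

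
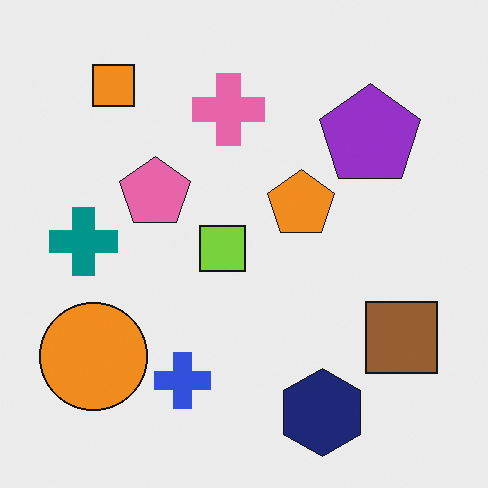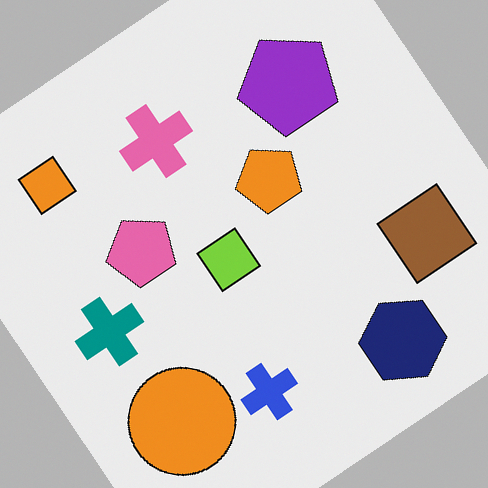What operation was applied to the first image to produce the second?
It was rotated counter-clockwise by a large amount — several tens of degrees.

Every shape is tilted by the same angle and the image corners show triangular fill wedges — a whole-image rotation by a non-right angle.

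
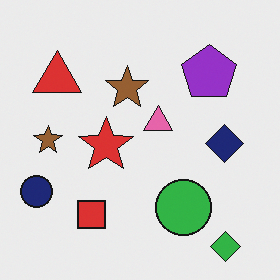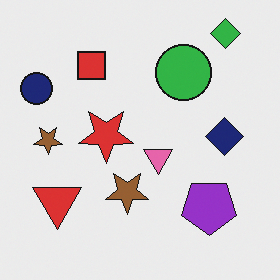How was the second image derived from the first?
The transformation is: flipped vertically (top ↔ bottom).

The green diamond is in the bottom-right of the first image and the top-right of the second — shapes on opposite sides of the horizontal midline have swapped in a mirror flip.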